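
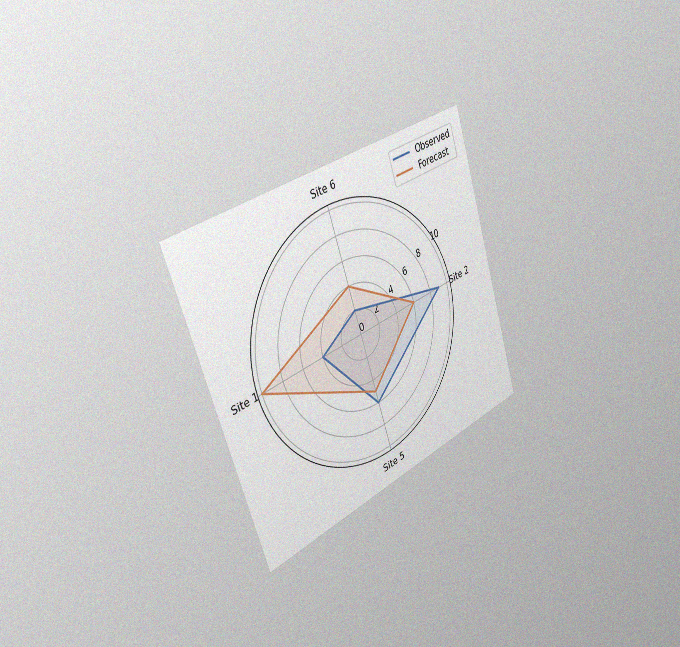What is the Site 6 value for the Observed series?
The chart is tilted about 18° counter-clockwise and viewed slightly from the left, with some photo noise. On the Site 6 axis, Observed reaches 2.

2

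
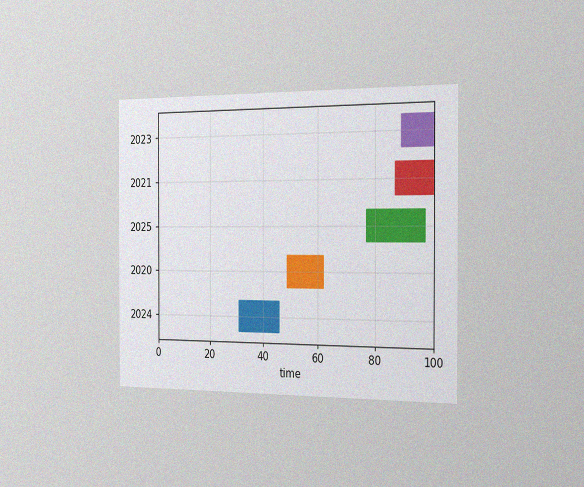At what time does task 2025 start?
77

The chart is viewed slightly from the right, with some photo noise. The 2025 bar begins at t=77.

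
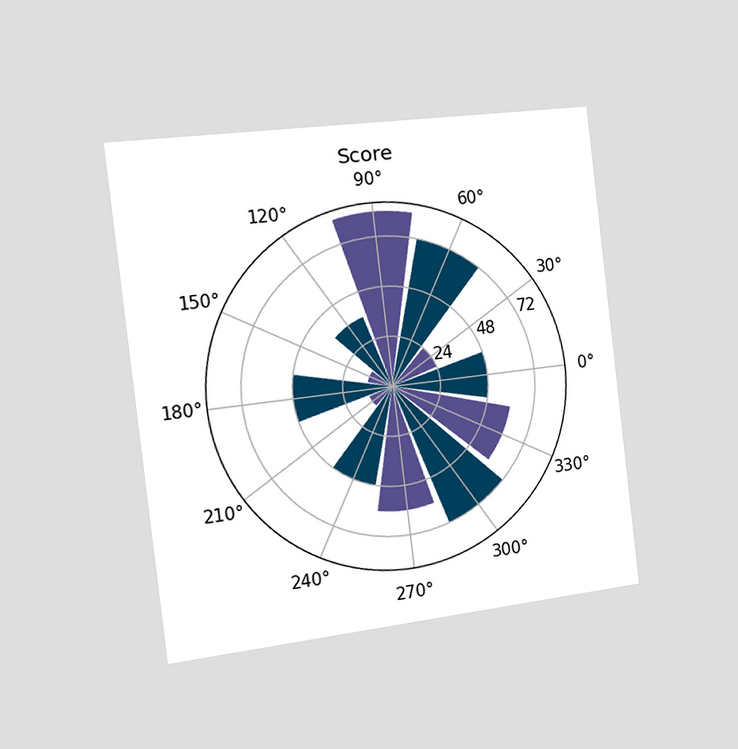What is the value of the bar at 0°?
The chart is tilted about 7° counter-clockwise and viewed slightly from the left. The bar at 0° reaches 48 on the radial axis.

48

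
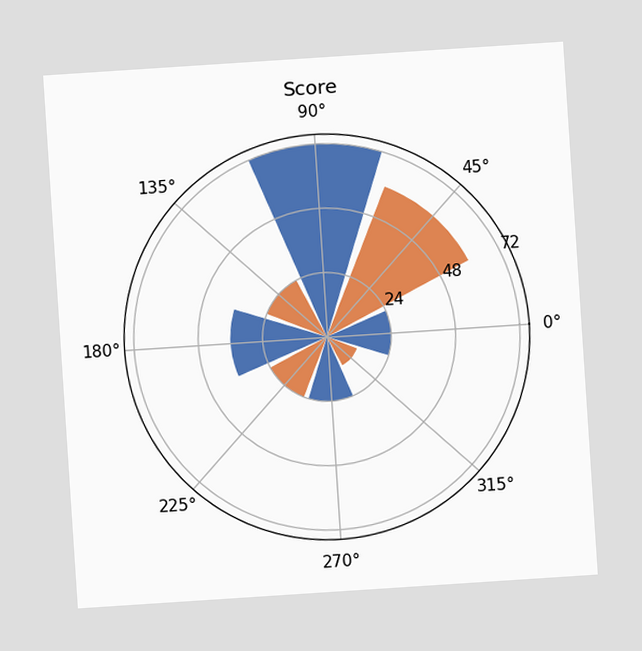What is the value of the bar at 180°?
36

The chart is tilted about 4° counter-clockwise. The bar at 180° reaches 36 on the radial axis.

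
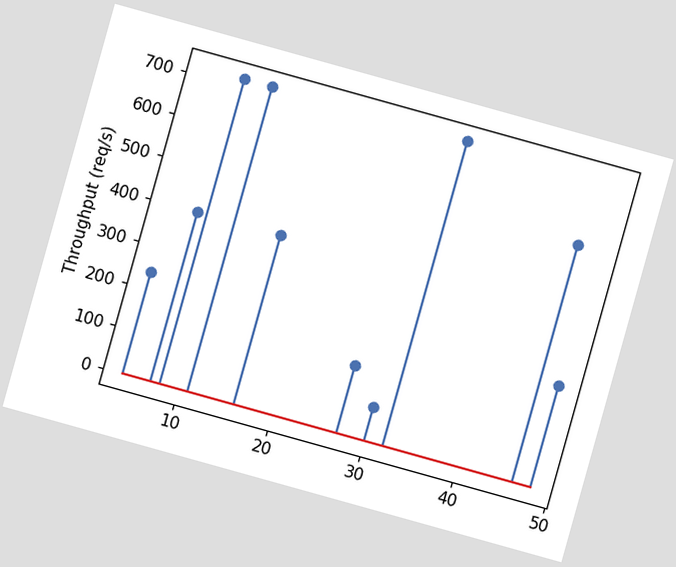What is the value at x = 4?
240req/s

The chart is tilted about 16° clockwise. The stem at x=4 reaches 240req/s.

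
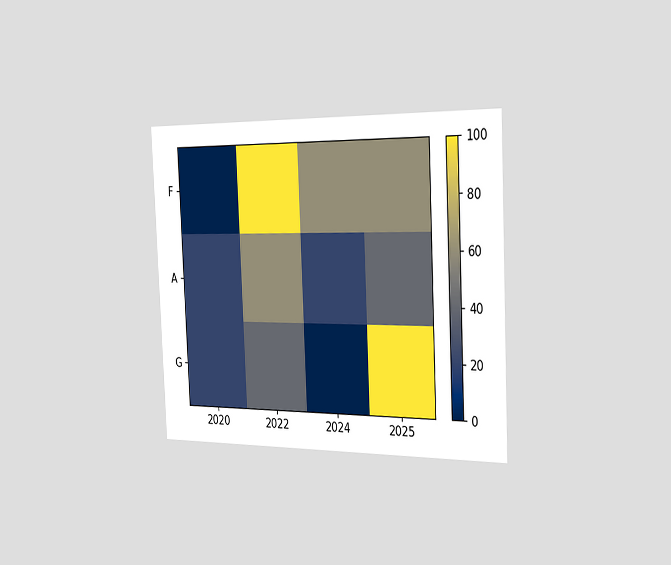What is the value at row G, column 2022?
The chart is tilted about 3° counter-clockwise and viewed slightly from the right. Matching cell (G, 2022) against the colorbar gives 40.

40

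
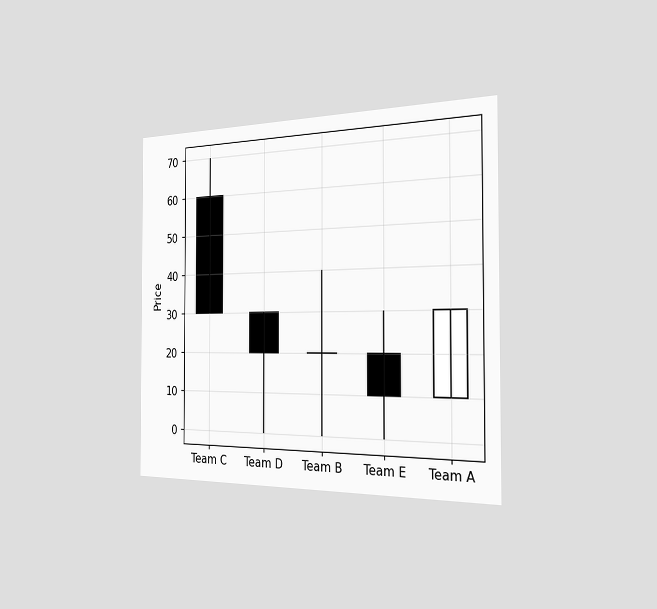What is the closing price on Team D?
20

The chart is viewed slightly from the right. The Team D candle closes at 20.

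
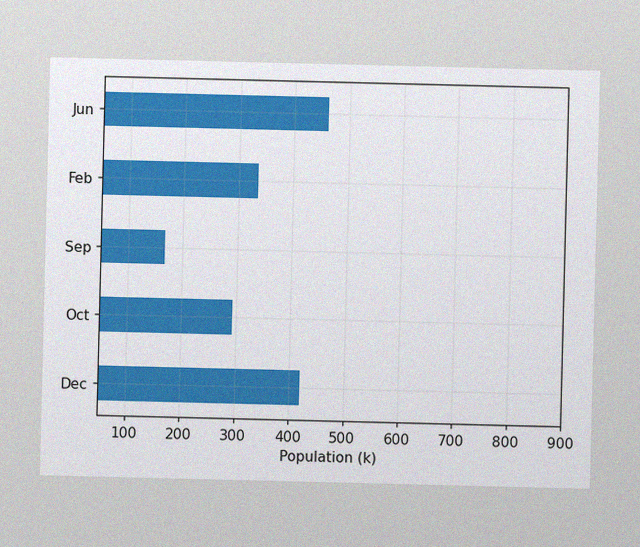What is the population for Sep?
168k

The image has some photo noise and uneven lighting. Reading along the chart's x-axis, the Sep bar reaches 168k.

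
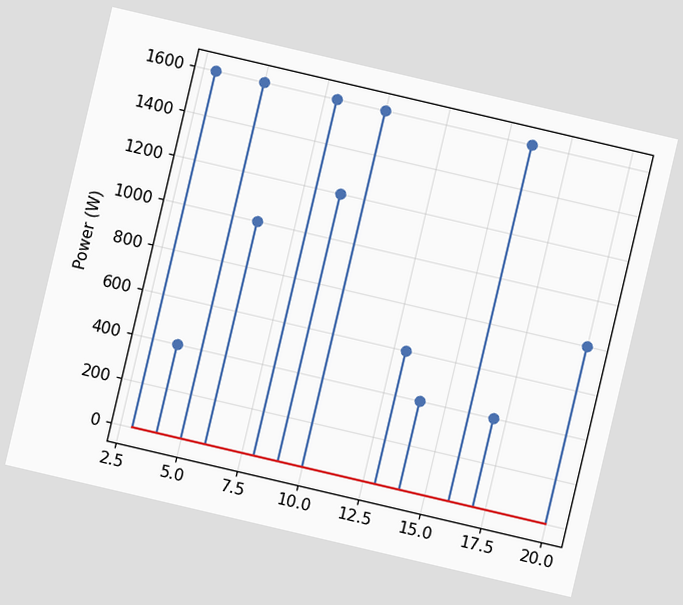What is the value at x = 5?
1600W

The chart is tilted about 13° clockwise. The stem at x=5 reaches 1600W.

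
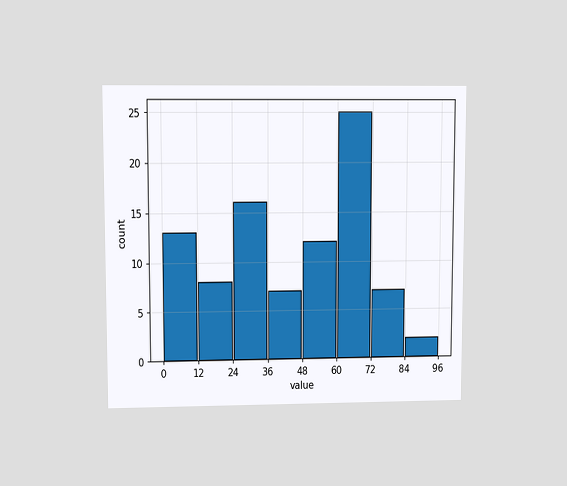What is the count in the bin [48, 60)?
The chart is viewed at a slight angle. The [48, 60) bin has height 12.

12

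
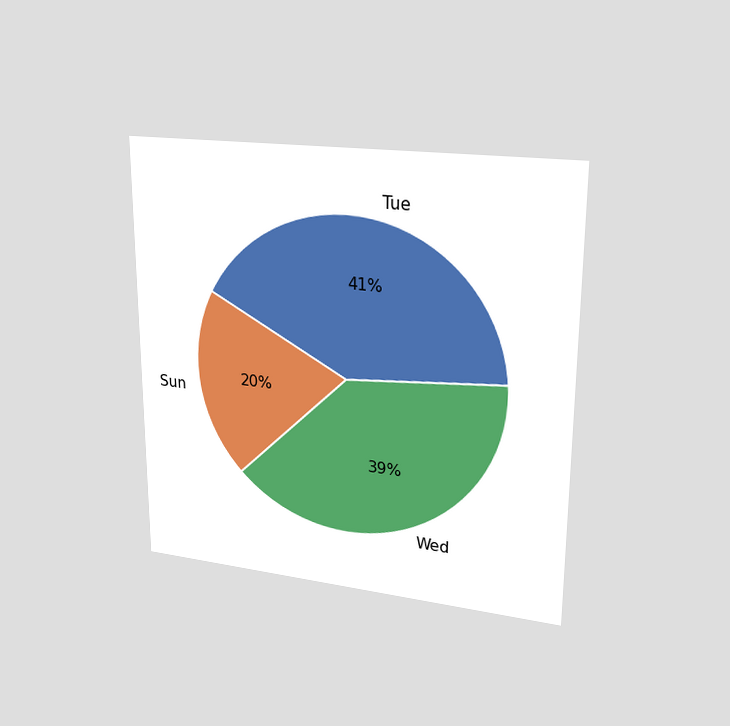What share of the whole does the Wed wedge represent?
39%

The chart is viewed at a slight angle. The Wed slice takes up 39% of the pie.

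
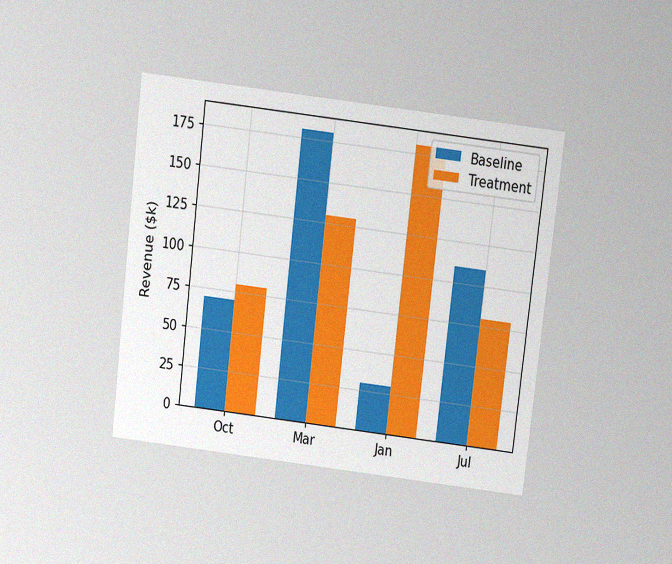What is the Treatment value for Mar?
$130k

The chart is tilted about 7° clockwise and viewed slightly from above, with some photo noise. The Treatment bar at Mar reaches $130k on the y-axis.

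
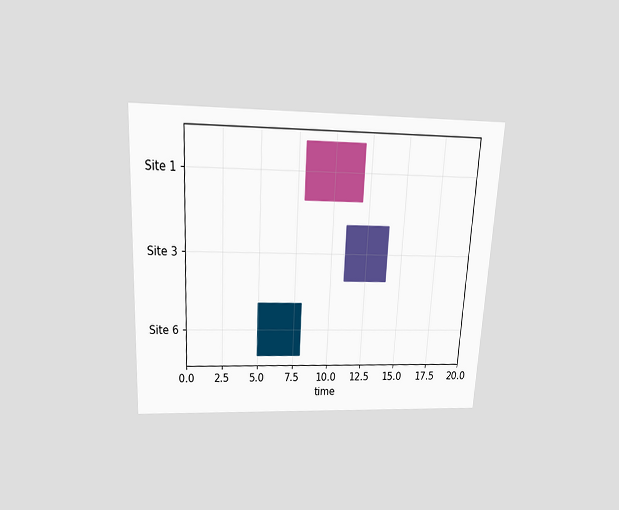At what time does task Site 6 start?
The chart is tilted about 3° clockwise and viewed slightly from above. The Site 6 bar begins at t=5.

5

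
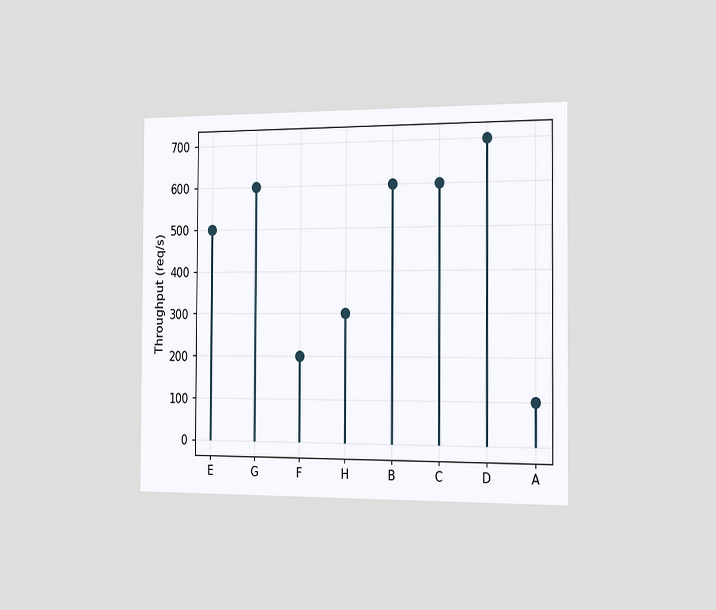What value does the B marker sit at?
The chart is viewed slightly from the right. The B marker sits at 600req/s.

600req/s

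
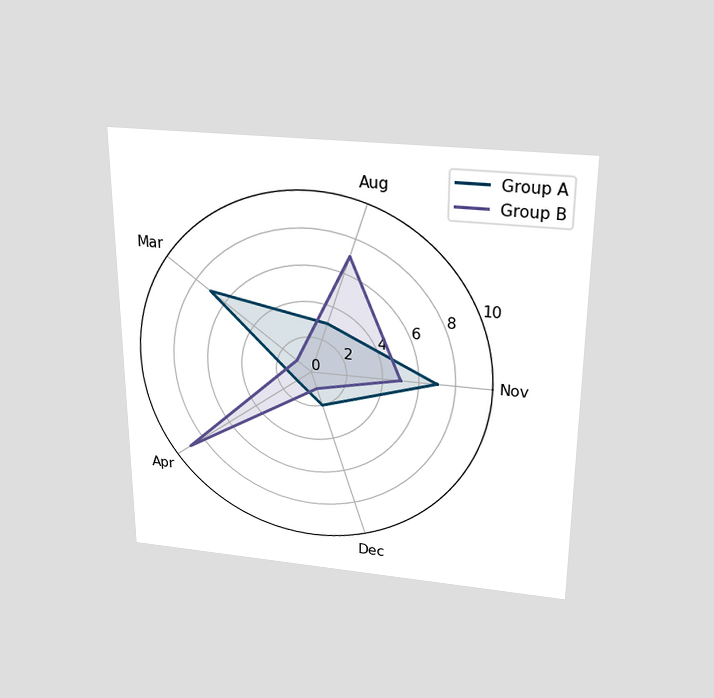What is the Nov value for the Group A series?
The chart is viewed slightly from above. On the Nov axis, Group A reaches 7.

7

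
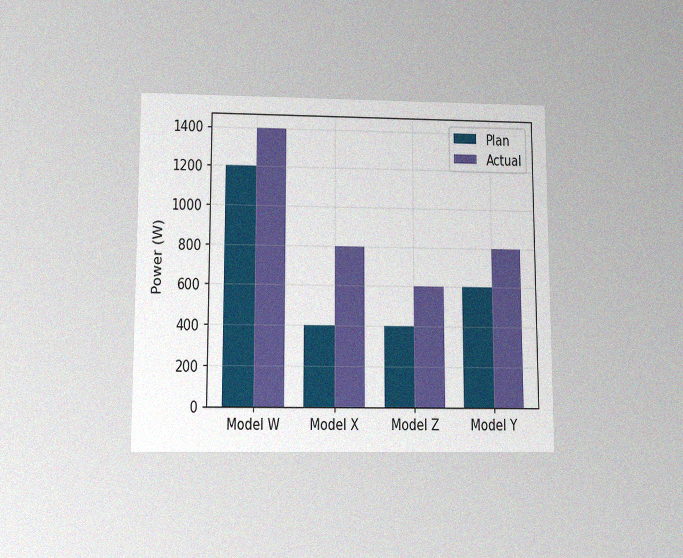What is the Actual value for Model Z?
600W

The chart is viewed slightly from below, with some photo noise. The Actual bar at Model Z reaches 600W on the y-axis.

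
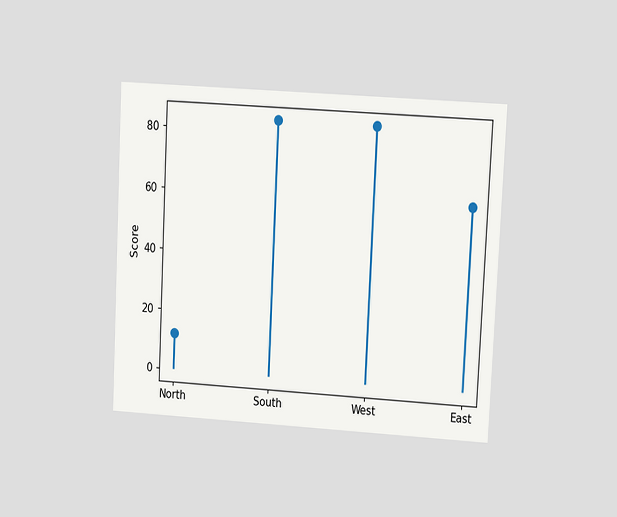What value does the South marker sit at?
The chart is tilted about 3° clockwise and viewed at a slight angle. The South marker sits at 84.

84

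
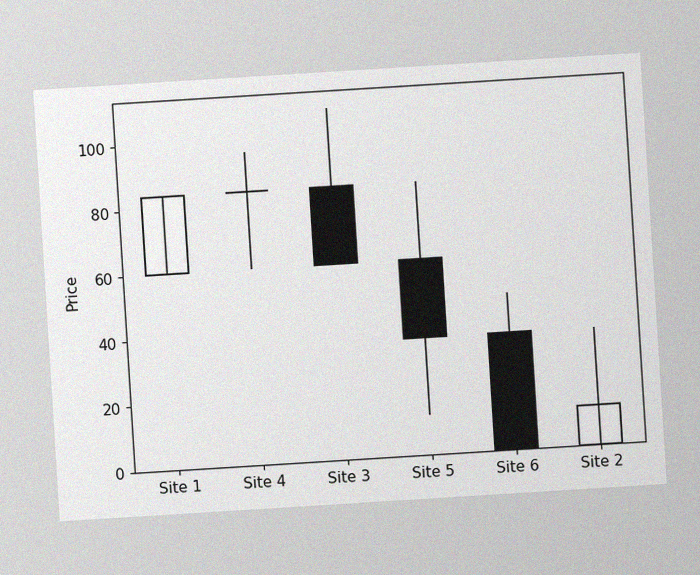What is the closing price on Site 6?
The chart is tilted about 4° counter-clockwise, with some photo noise. The Site 6 candle closes at 0.

0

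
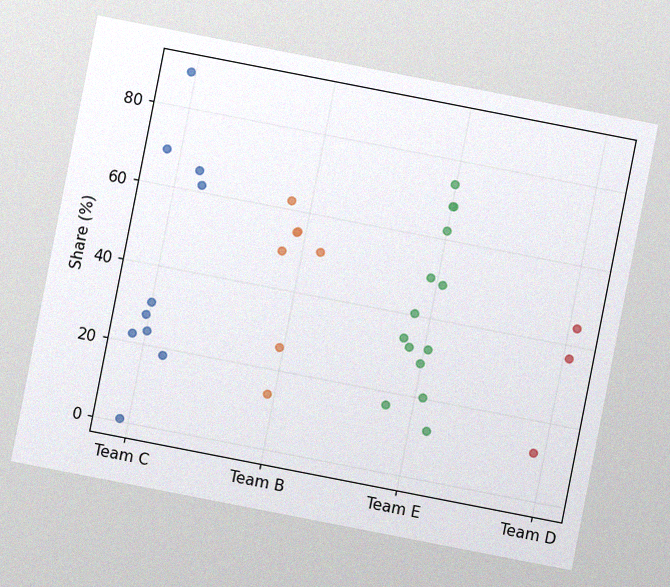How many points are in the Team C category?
10

The chart is tilted about 11° clockwise, with some photo noise. Counting the markers in the Team C column gives 10.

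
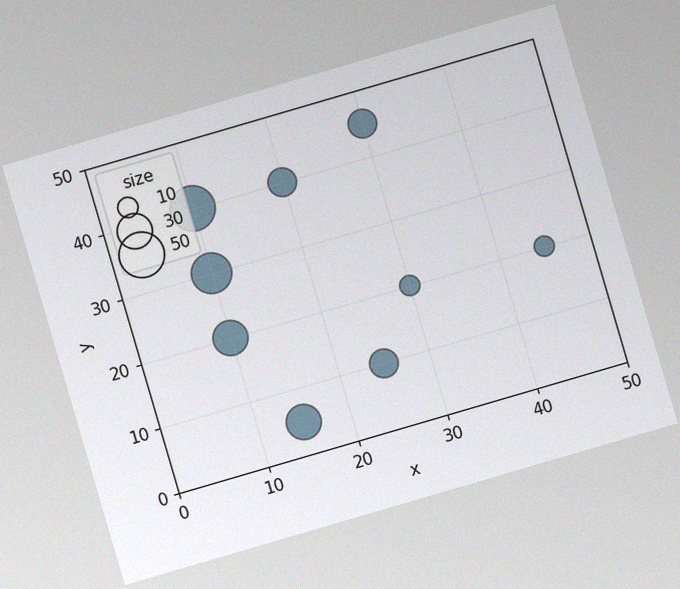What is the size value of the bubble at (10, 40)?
50

The chart is tilted about 16° counter-clockwise, with some photo noise. Matching the bubble at (10, 40) against the size legend gives 50.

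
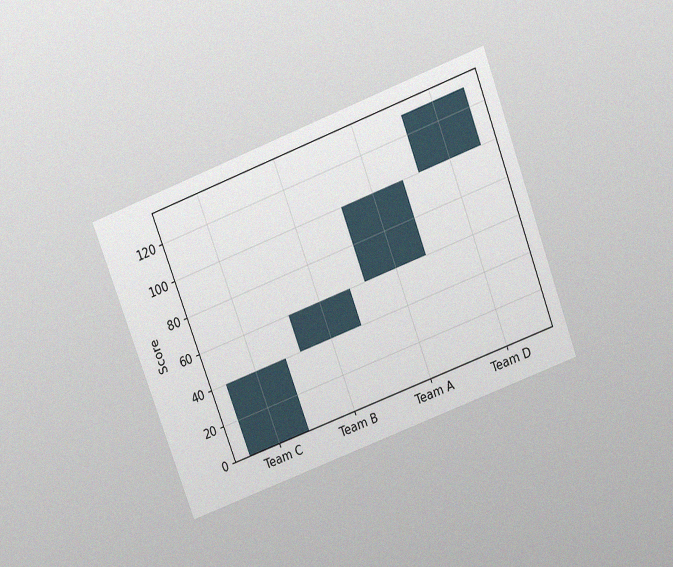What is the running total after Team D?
The chart is tilted about 21° counter-clockwise and viewed slightly from above, with some photo noise. After Team D the running total reaches 130.

130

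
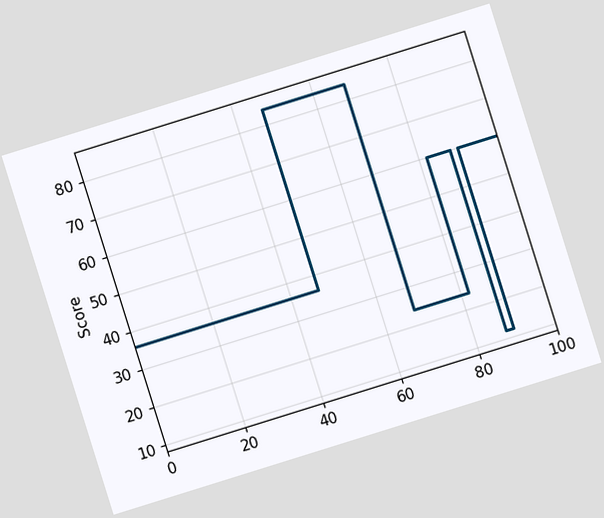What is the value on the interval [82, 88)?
The chart is tilted about 17° counter-clockwise. On [82, 88) the step sits at 60.

60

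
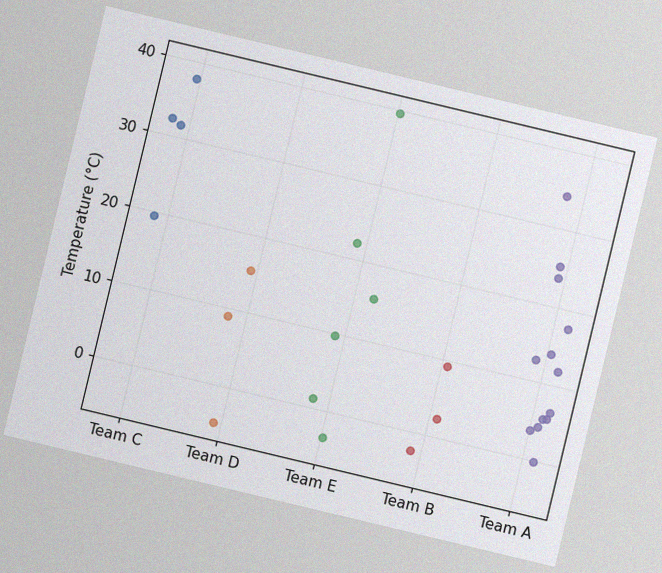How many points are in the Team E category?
6

The chart is tilted about 13° clockwise, with some photo noise. Counting the markers in the Team E column gives 6.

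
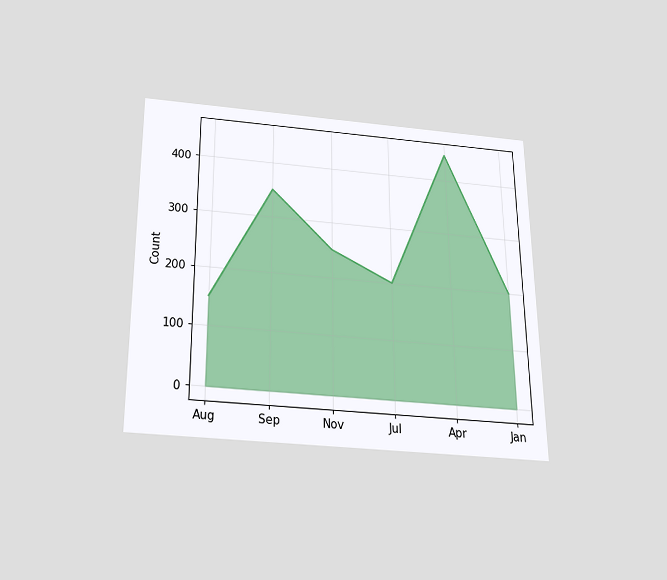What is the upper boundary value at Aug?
The chart is viewed slightly from below. At Aug the upper boundary is at 150.

150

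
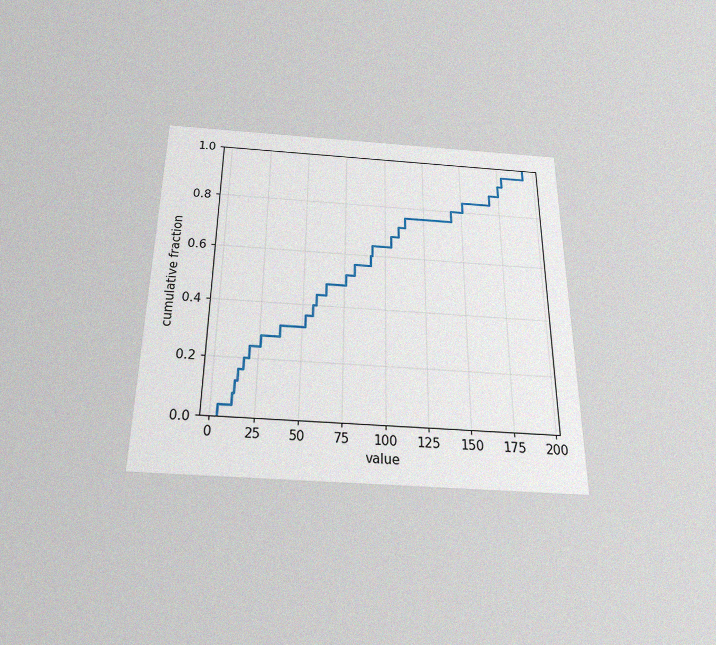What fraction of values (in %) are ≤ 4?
4%

The chart is viewed slightly from below, with some photo noise. At x=4 the ECDF step is at 4%.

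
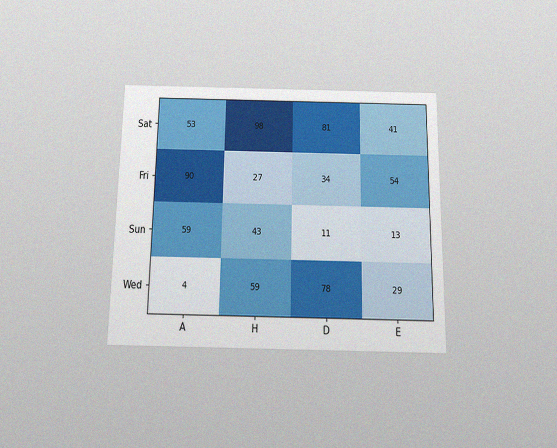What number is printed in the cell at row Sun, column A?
59

The chart is viewed slightly from below, with some photo noise. The (Sun, A) cell reads 59.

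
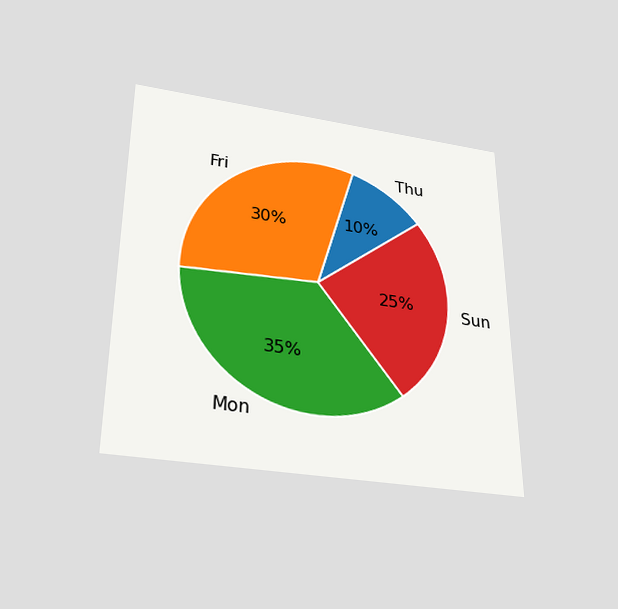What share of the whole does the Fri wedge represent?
The chart is viewed slightly from below. The Fri slice takes up 30% of the pie.

30%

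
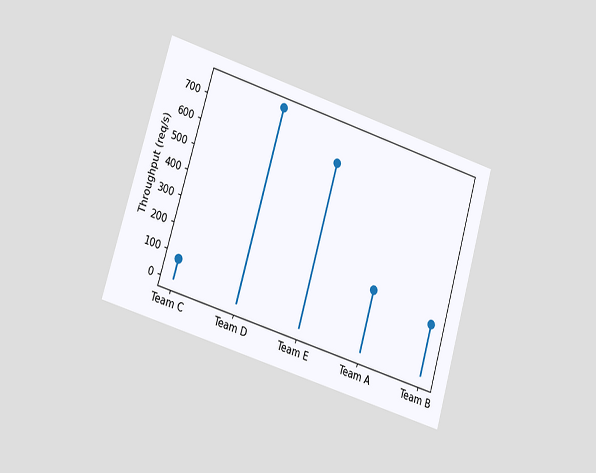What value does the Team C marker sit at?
The chart is tilted about 17° clockwise and viewed at a slight angle. The Team C marker sits at 80req/s.

80req/s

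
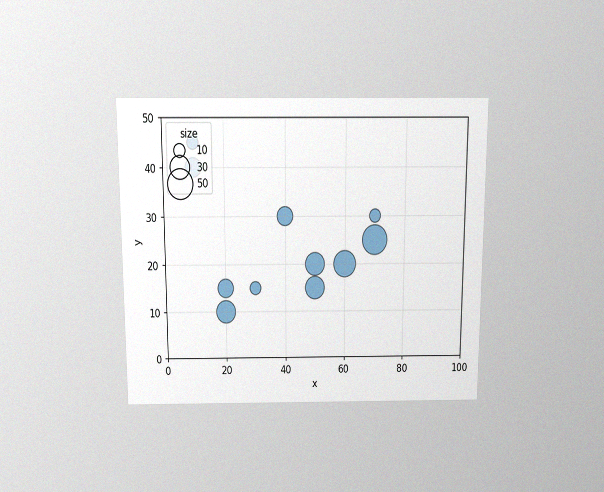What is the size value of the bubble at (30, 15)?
10

The chart is viewed slightly from above, with some photo noise. Matching the bubble at (30, 15) against the size legend gives 10.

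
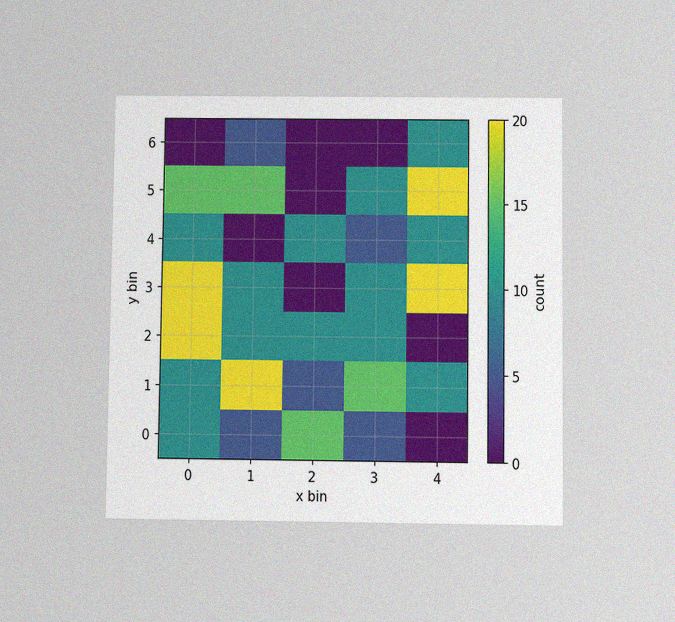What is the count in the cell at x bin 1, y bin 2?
The chart is viewed slightly from below, with some photo noise. Matching the cell (1, 2) against the colorbar gives 10.

10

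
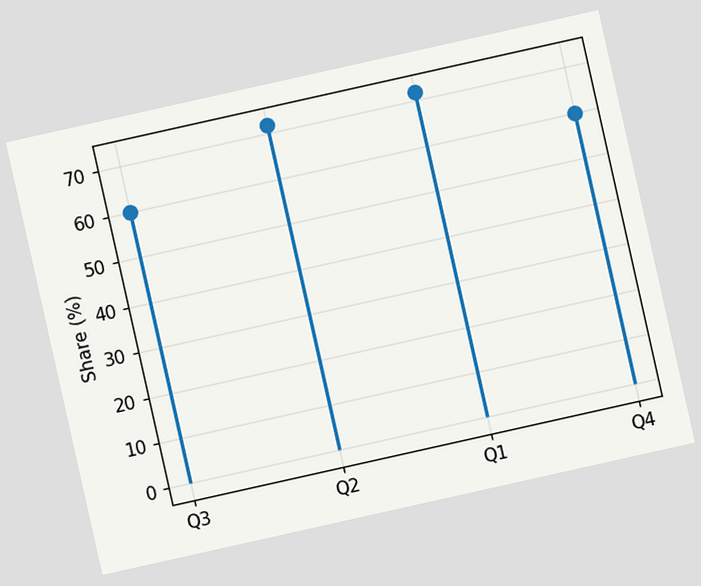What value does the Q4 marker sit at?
60%

The chart is tilted about 13° counter-clockwise. The Q4 marker sits at 60%.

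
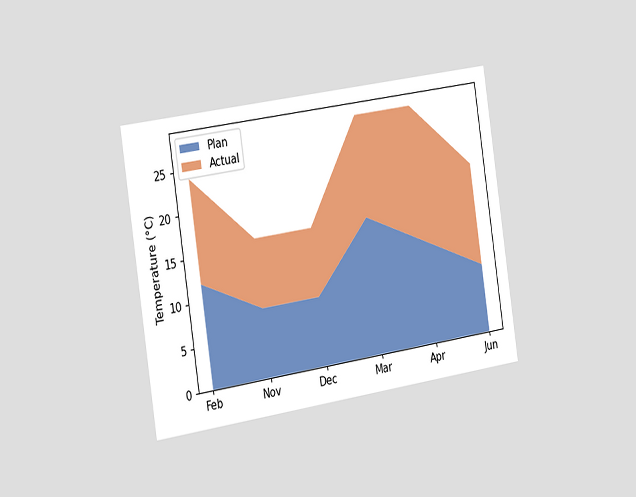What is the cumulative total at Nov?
16°C

The chart is tilted about 9° counter-clockwise and viewed slightly from the left. The stacked total at Nov reaches 16°C.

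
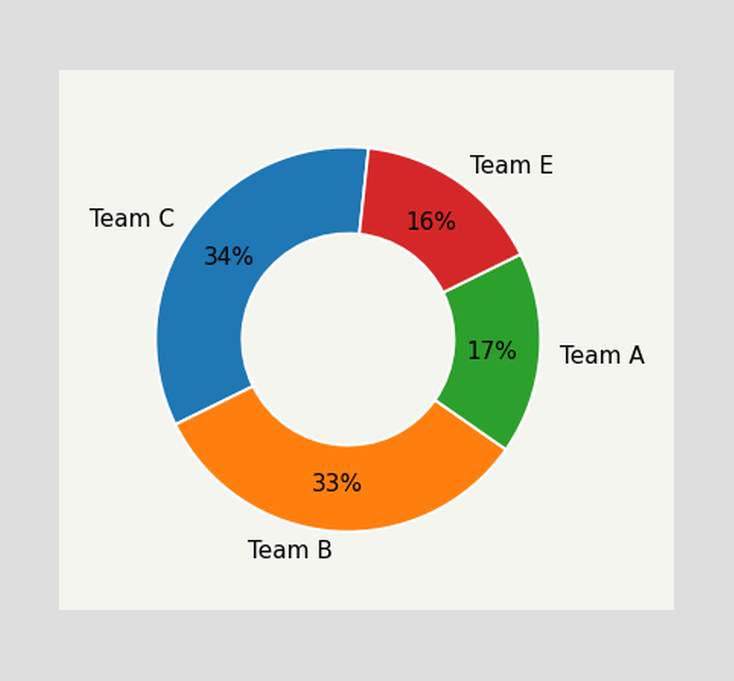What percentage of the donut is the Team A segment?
The Team A segment takes up 17% of the ring.

17%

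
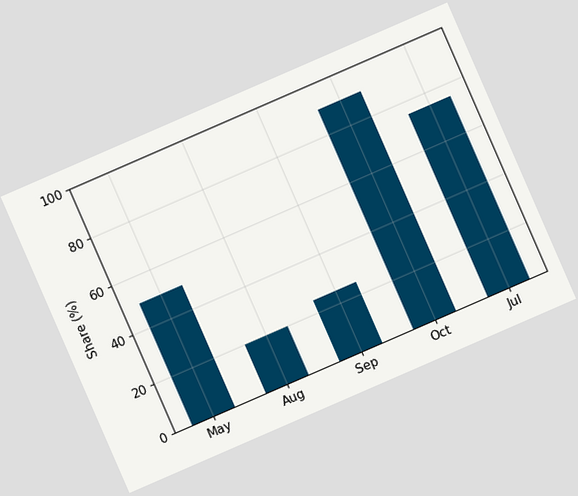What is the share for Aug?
20%

The chart is tilted about 24° counter-clockwise. Reading along the chart's y-axis, the Aug bar reaches 20%.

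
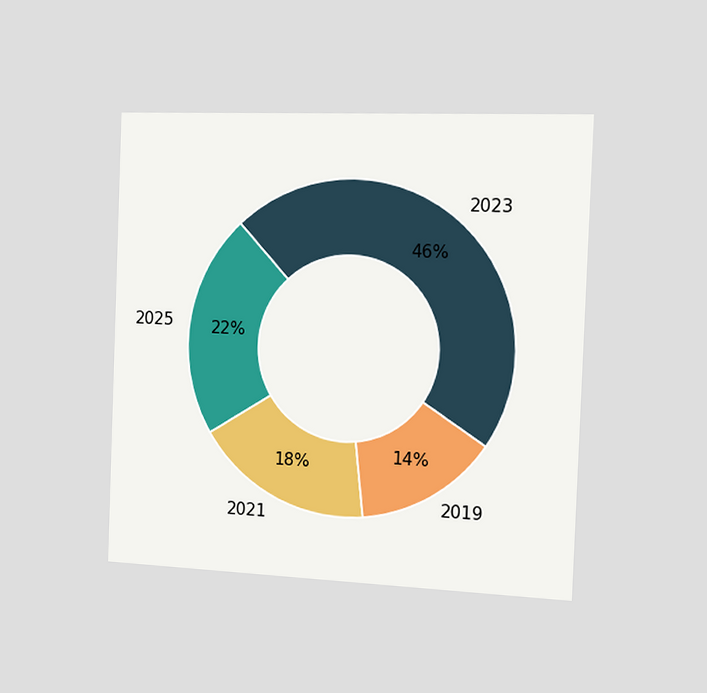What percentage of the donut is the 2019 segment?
14%

The chart is tilted about 2° clockwise and viewed slightly from the right. The 2019 segment takes up 14% of the ring.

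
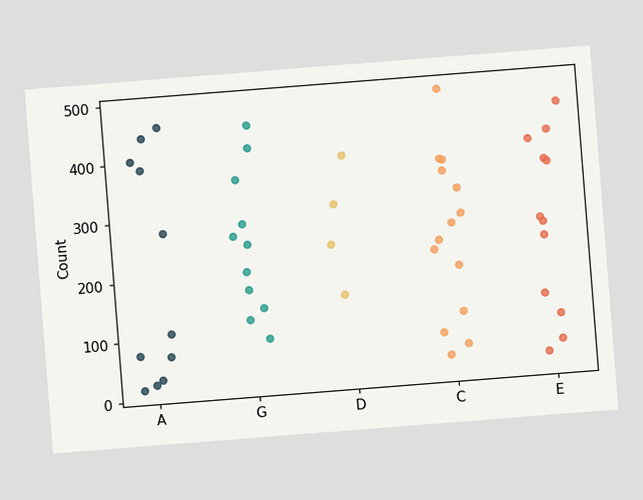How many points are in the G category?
11

The chart is tilted about 4° counter-clockwise. Counting the markers in the G column gives 11.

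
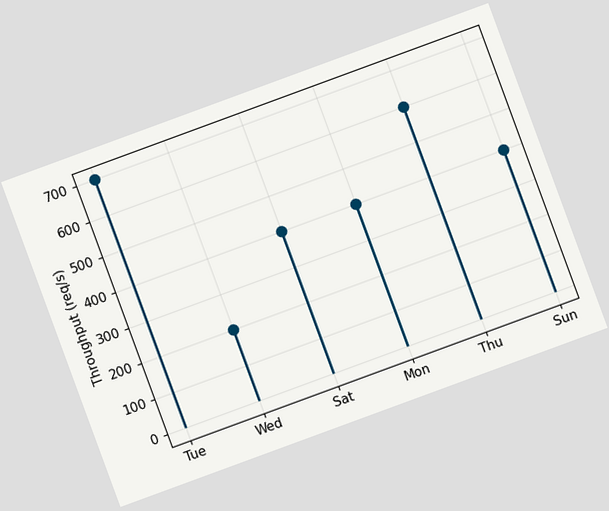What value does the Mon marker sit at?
400req/s

The chart is tilted about 20° counter-clockwise. The Mon marker sits at 400req/s.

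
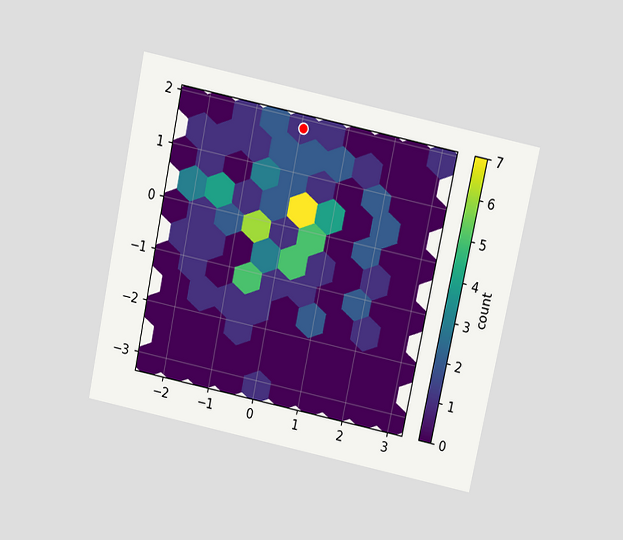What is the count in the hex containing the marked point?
1

The chart is tilted about 12° clockwise and viewed slightly from above. The marked hex reads 1 on the colorbar.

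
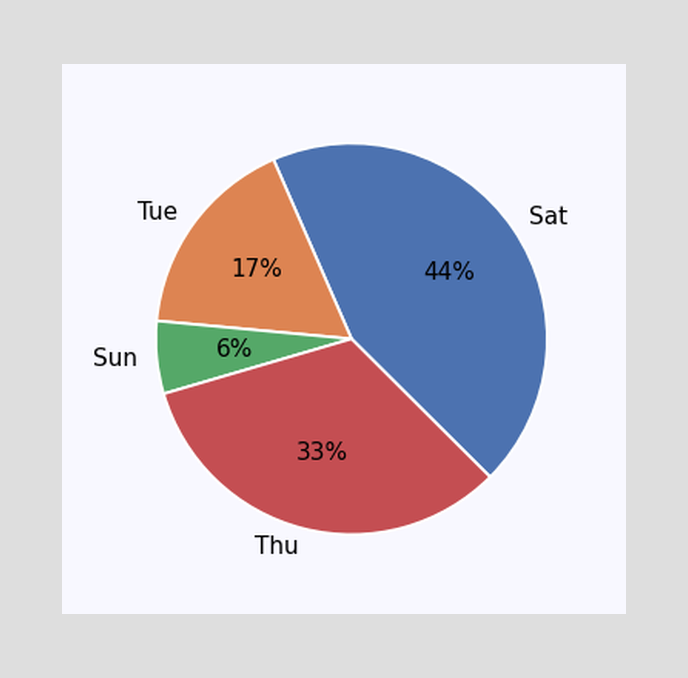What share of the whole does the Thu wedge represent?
The Thu slice takes up 33% of the pie.

33%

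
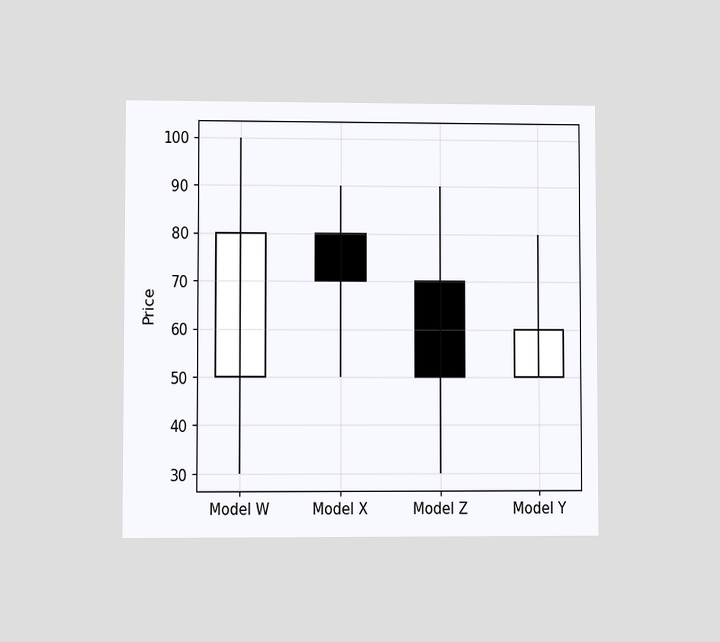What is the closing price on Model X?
70

The chart is viewed at a slight angle. The Model X candle closes at 70.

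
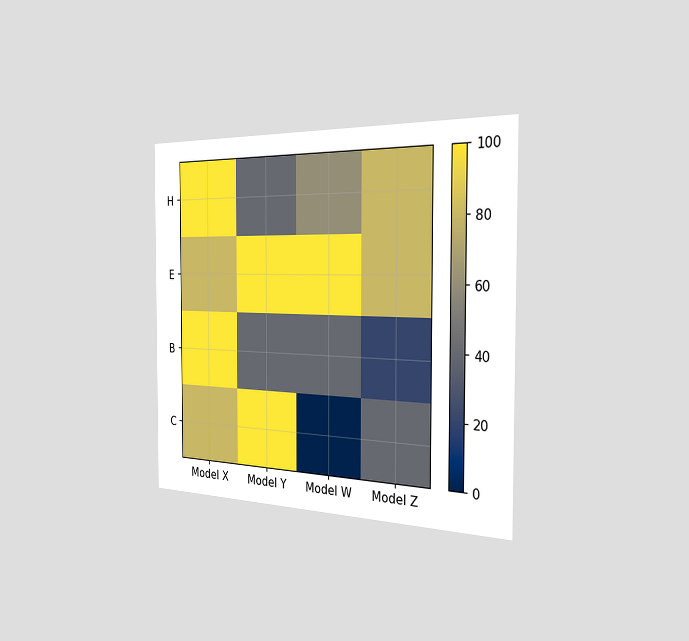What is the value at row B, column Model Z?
20

The chart is viewed slightly from the right. Matching cell (B, Model Z) against the colorbar gives 20.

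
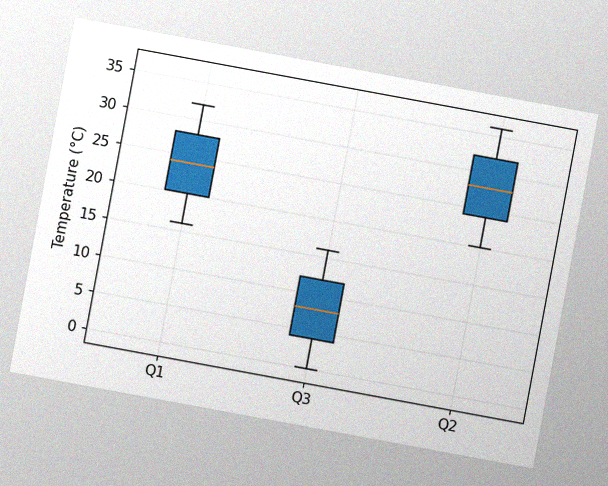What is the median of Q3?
The chart is tilted about 10° clockwise, with some photo noise. The median line in the Q3 box sits at 8°C.

8°C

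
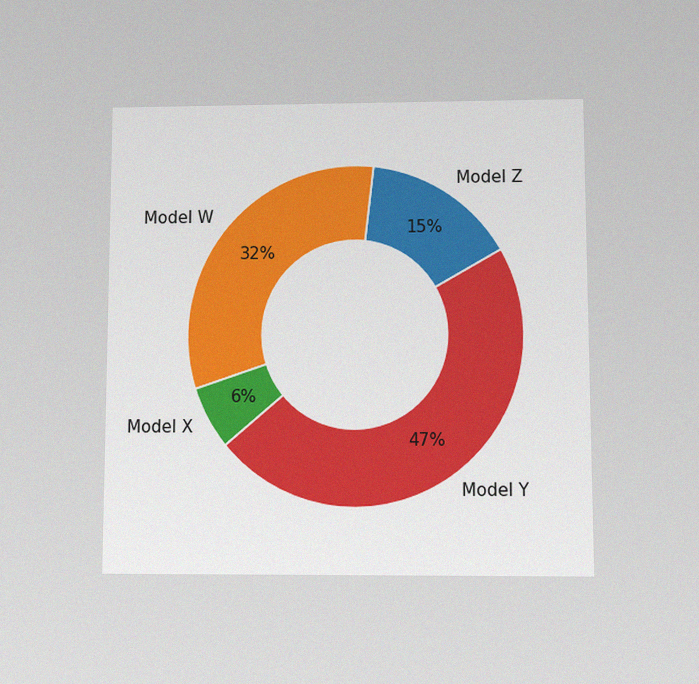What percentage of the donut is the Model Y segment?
The chart is viewed at a slight angle, with some photo noise. The Model Y segment takes up 47% of the ring.

47%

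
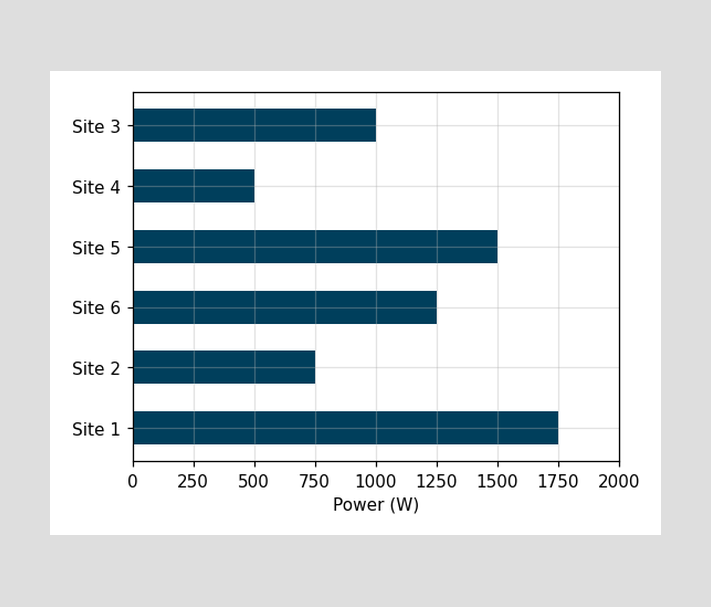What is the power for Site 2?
750W

Reading along the chart's x-axis, the Site 2 bar reaches 750W.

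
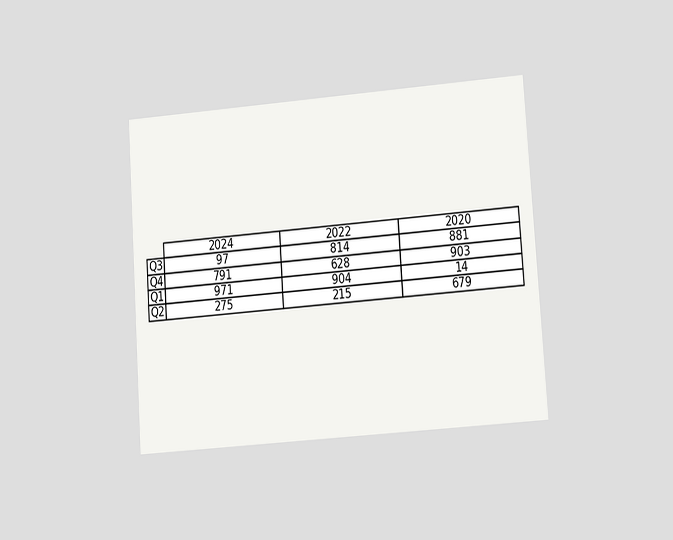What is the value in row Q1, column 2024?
The chart is tilted about 4° counter-clockwise and viewed at a slight angle. The (Q1, 2024) cell reads 971.

971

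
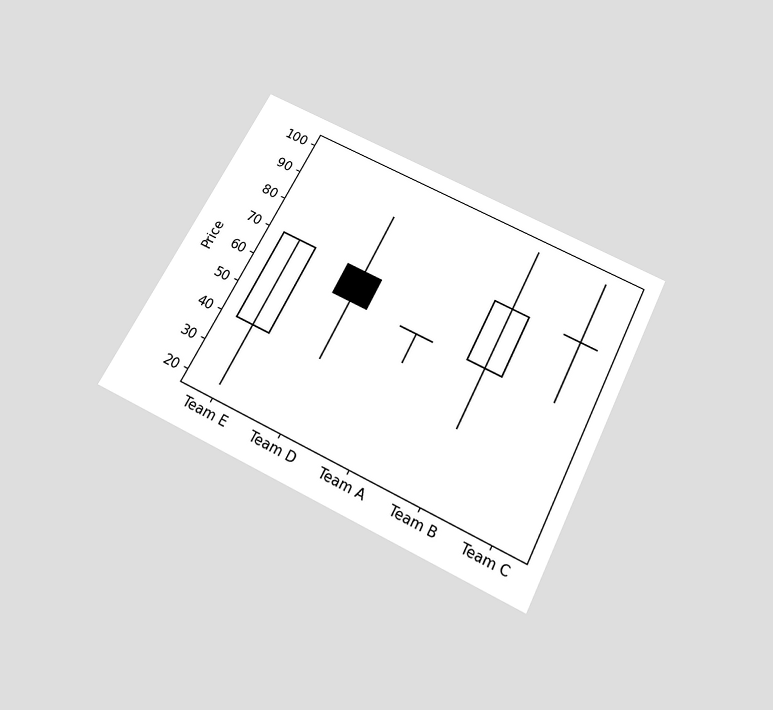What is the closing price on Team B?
The chart is tilted about 27° clockwise and viewed slightly from below. The Team B candle closes at 80.

80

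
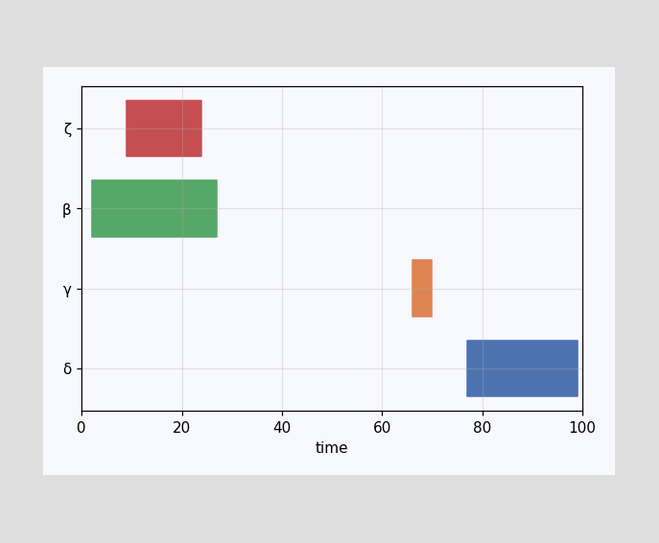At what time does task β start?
The β bar begins at t=2.

2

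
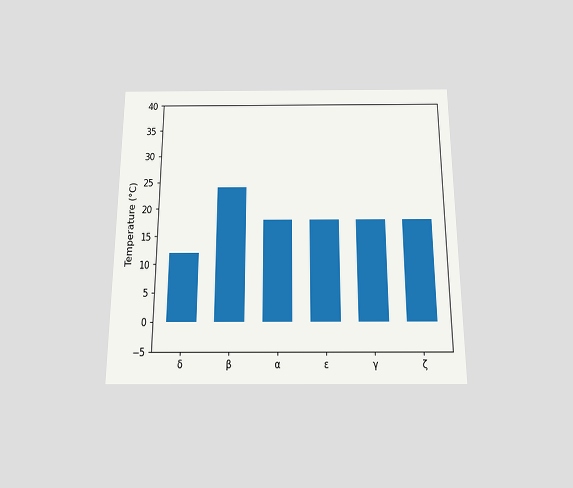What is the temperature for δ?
12°C

The chart is viewed slightly from below. Reading along the chart's y-axis, the δ bar reaches 12°C.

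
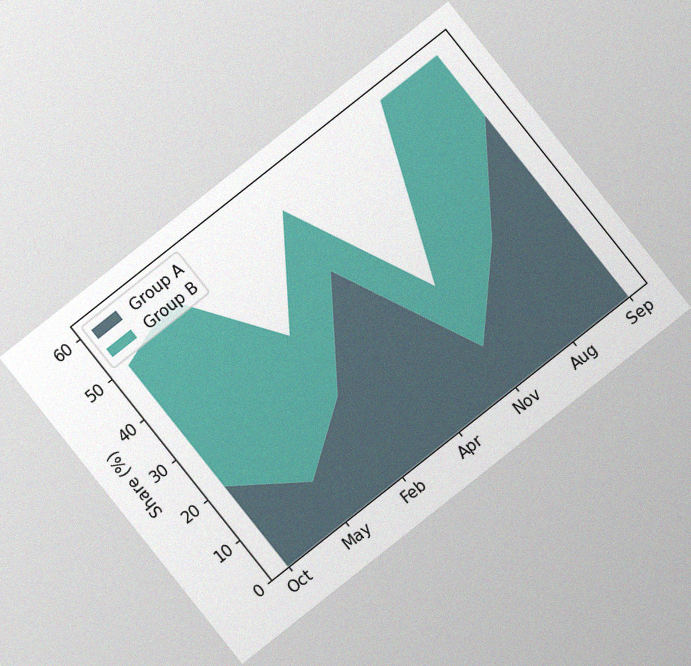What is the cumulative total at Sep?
The chart is tilted about 38° counter-clockwise, with some photo noise. The stacked total at Sep reaches 60%.

60%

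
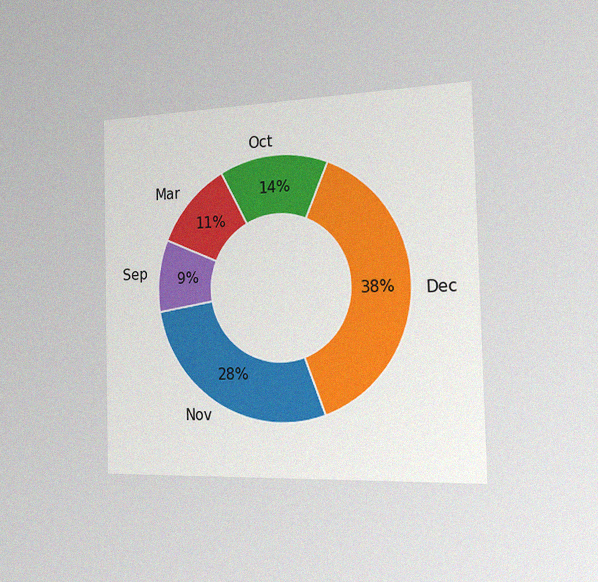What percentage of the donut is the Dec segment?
38%

The chart is viewed slightly from the right, with some photo noise. The Dec segment takes up 38% of the ring.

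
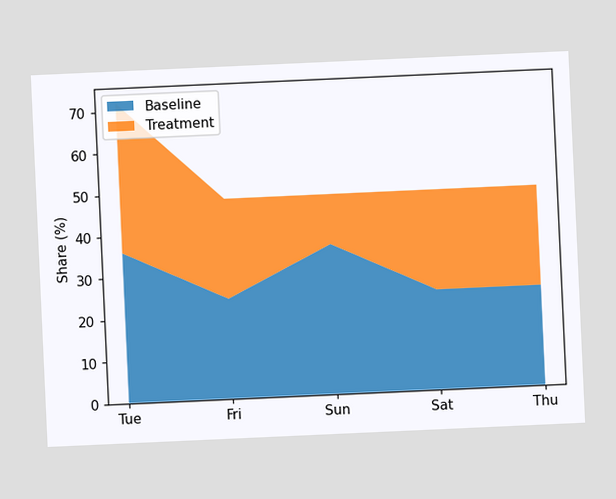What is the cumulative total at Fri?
48%

The chart is tilted about 3° counter-clockwise. The stacked total at Fri reaches 48%.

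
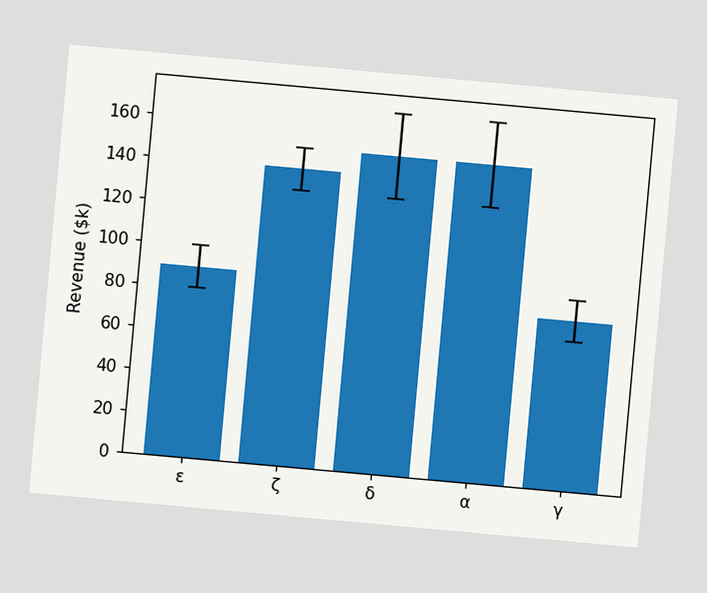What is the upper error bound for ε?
The chart is tilted about 5° clockwise. The ε bar's upper whisker reaches $100k.

$100k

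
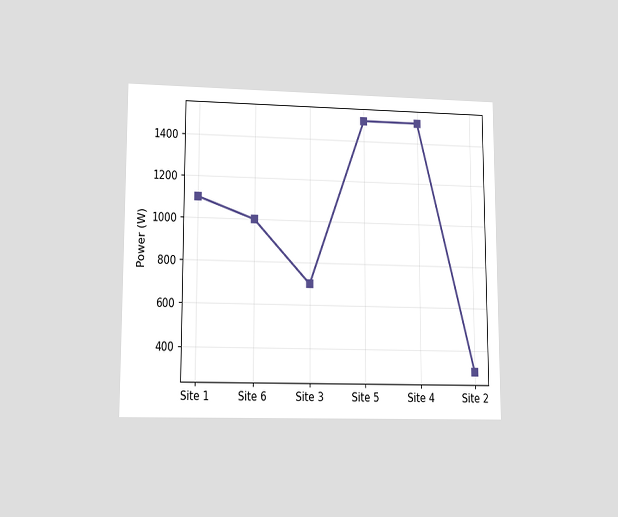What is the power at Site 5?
The chart is viewed at a slight angle. At Site 5, the line is at 1500W.

1500W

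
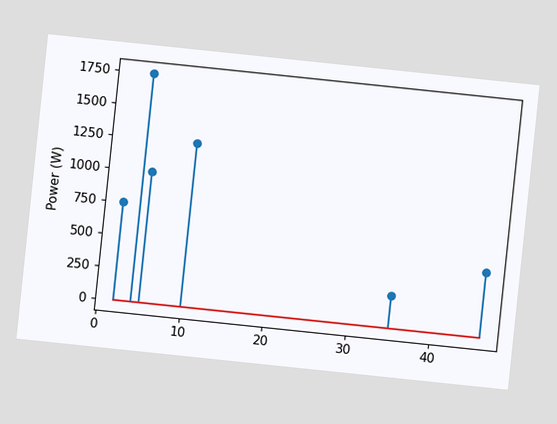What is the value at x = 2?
750W

The chart is tilted about 6° clockwise. The stem at x=2 reaches 750W.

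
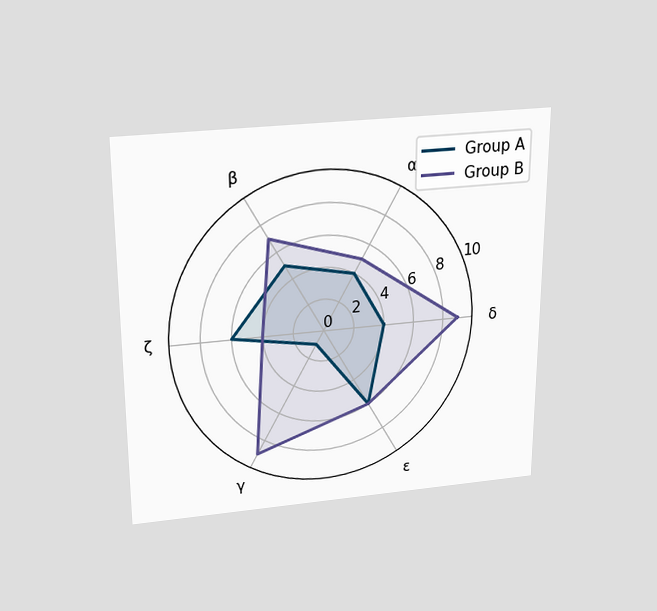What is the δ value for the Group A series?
The chart is viewed slightly from above. On the δ axis, Group A reaches 4.

4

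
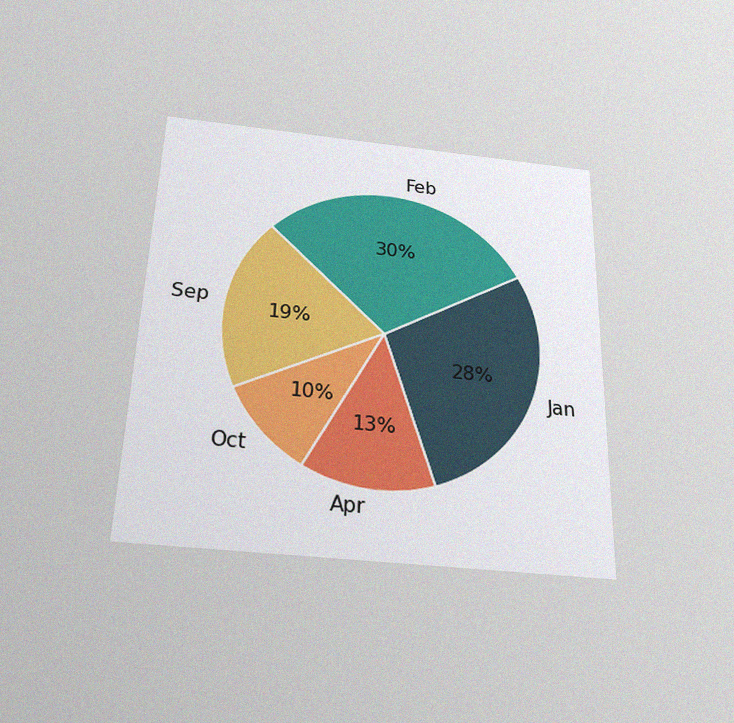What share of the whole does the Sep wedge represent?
19%

The chart is viewed slightly from below, with some photo noise. The Sep slice takes up 19% of the pie.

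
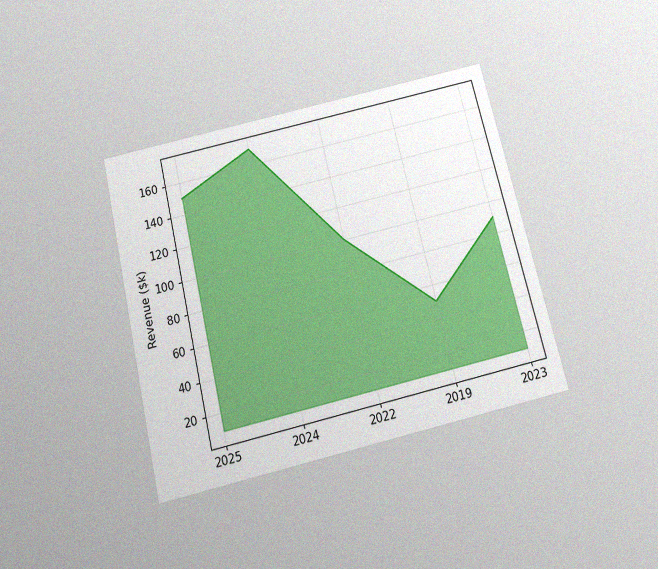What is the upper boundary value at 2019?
$50k

The chart is tilted about 13° counter-clockwise and viewed slightly from below, with some photo noise. At 2019 the upper boundary is at $50k.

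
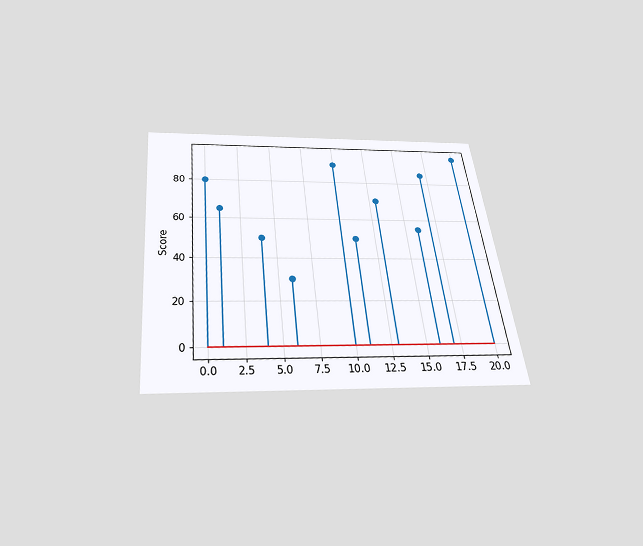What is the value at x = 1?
The chart is tilted about 6° counter-clockwise and viewed slightly from below. The stem at x=1 reaches 65.

65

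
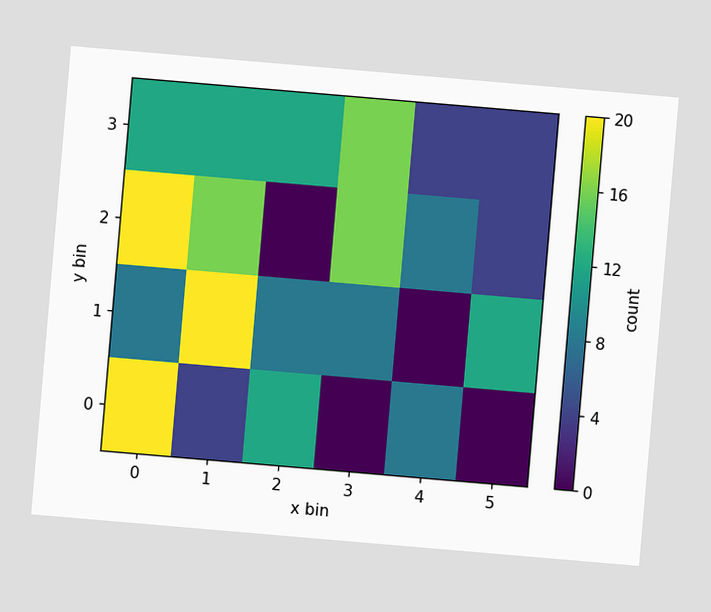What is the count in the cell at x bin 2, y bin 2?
The chart is tilted about 5° clockwise. Matching the cell (2, 2) against the colorbar gives 0.

0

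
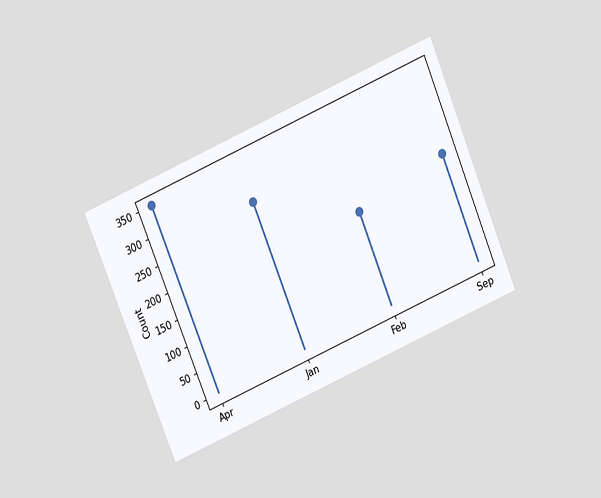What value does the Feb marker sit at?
The chart is tilted about 23° counter-clockwise and viewed at a slight angle. The Feb marker sits at 175.

175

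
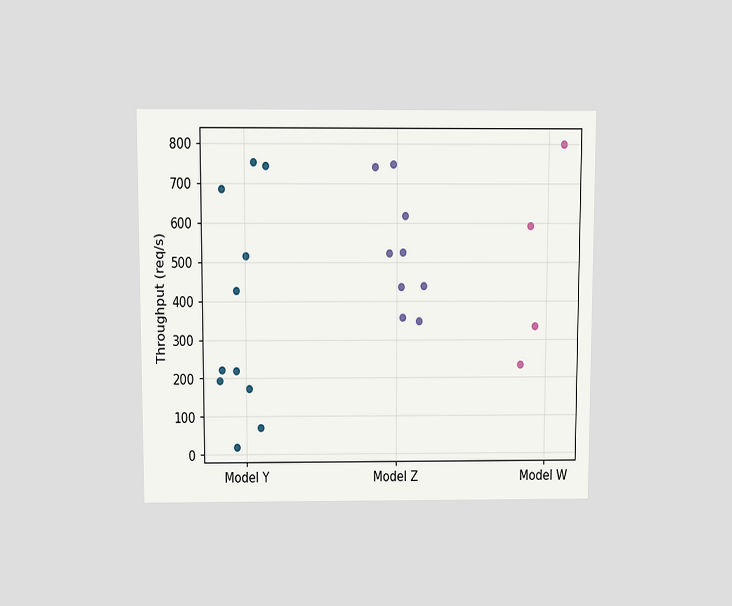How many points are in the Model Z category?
The chart is viewed slightly from above. Counting the markers in the Model Z column gives 9.

9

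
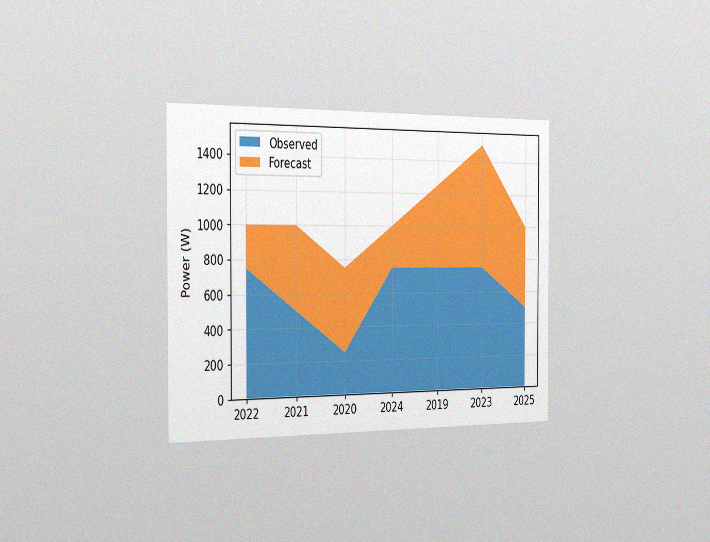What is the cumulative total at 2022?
1000W

The chart is viewed slightly from the left, with some photo noise. The stacked total at 2022 reaches 1000W.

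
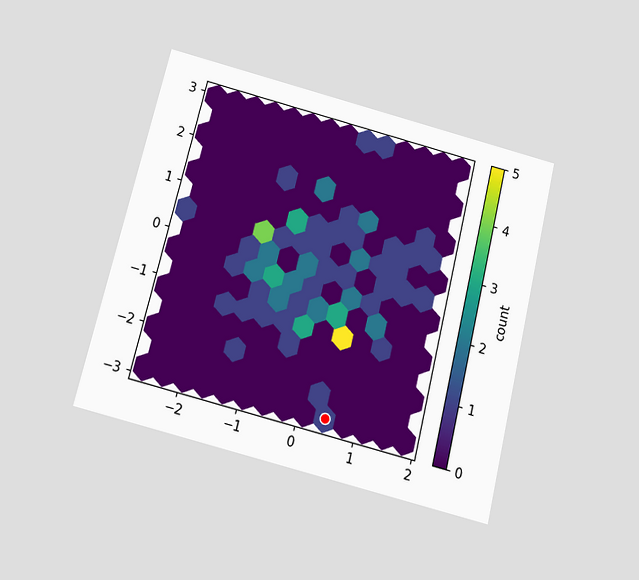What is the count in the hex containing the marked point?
The chart is tilted about 14° clockwise and viewed slightly from below. The marked hex reads 1 on the colorbar.

1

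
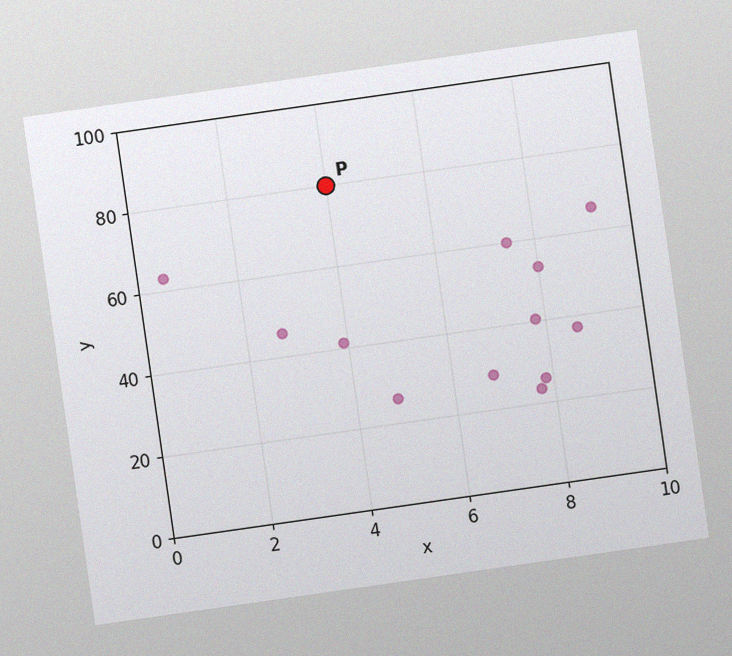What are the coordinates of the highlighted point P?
The chart is tilted about 8° counter-clockwise, with some photo noise. Following the gridlines from P to each axis, P sits at (4, 80).

(4, 80)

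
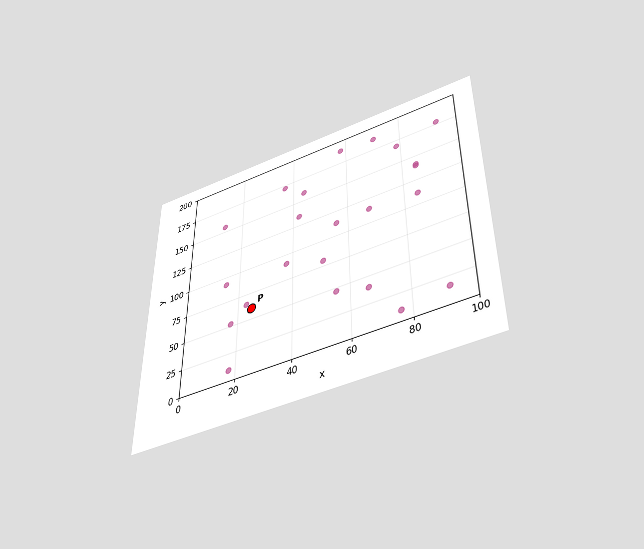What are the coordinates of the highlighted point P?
The chart is viewed slightly from below. Following the gridlines from P to each axis, P sits at (25, 60).

(25, 60)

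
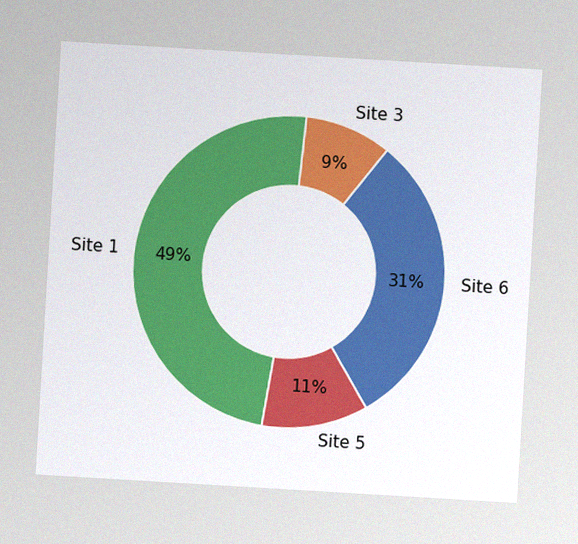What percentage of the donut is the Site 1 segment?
49%

The chart is tilted about 3° clockwise, with some photo noise. The Site 1 segment takes up 49% of the ring.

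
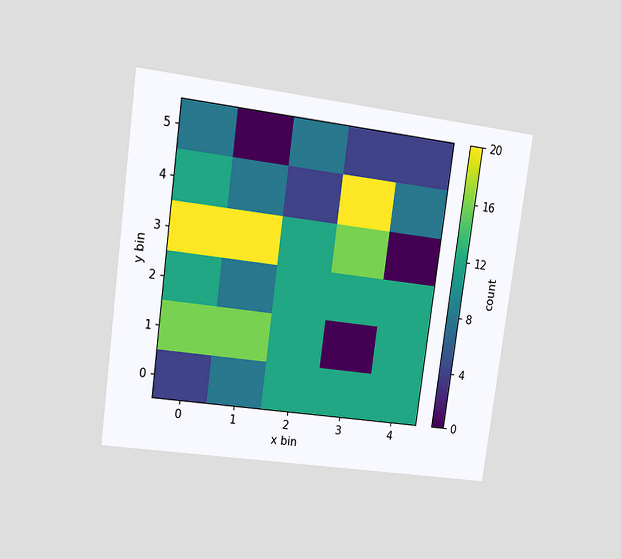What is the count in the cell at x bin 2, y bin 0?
The chart is tilted about 8° clockwise and viewed at a slight angle. Matching the cell (2, 0) against the colorbar gives 12.

12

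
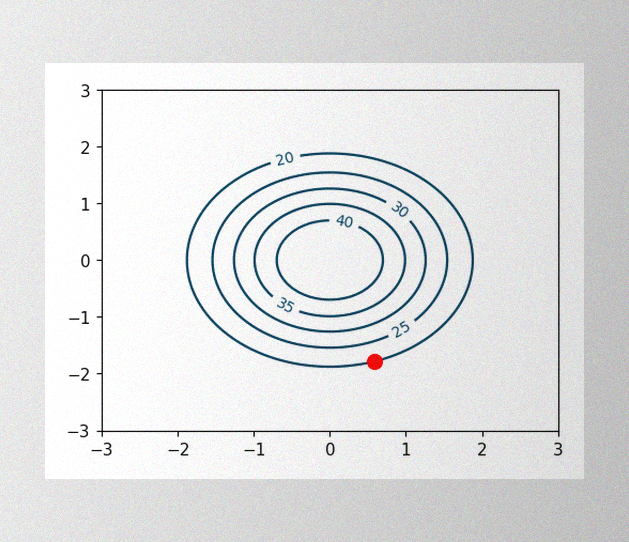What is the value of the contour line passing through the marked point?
The image has some photo noise and uneven lighting. The marked point sits on the contour labelled 20.

20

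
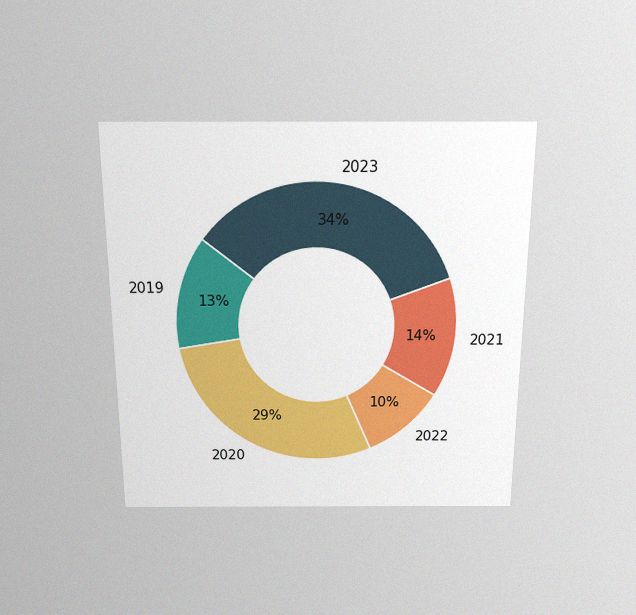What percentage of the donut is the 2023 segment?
34%

The chart is viewed slightly from above, with some photo noise. The 2023 segment takes up 34% of the ring.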